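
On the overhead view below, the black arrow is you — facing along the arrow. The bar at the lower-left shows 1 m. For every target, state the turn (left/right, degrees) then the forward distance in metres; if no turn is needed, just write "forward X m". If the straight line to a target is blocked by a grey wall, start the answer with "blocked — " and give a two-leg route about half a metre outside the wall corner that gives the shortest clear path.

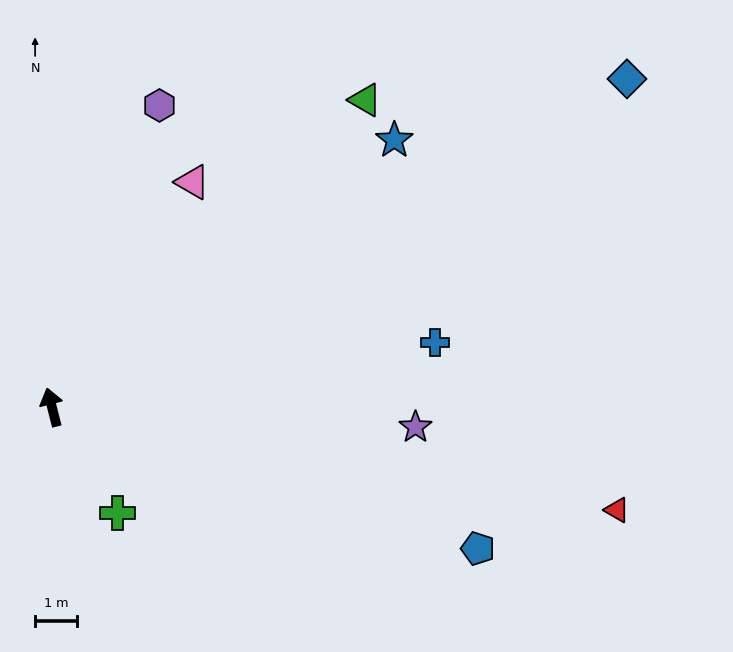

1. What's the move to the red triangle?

turn right 115°, forward 13.8 m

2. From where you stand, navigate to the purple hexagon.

turn right 34°, forward 7.7 m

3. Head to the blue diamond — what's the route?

turn right 75°, forward 16.0 m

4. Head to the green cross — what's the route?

turn right 162°, forward 3.0 m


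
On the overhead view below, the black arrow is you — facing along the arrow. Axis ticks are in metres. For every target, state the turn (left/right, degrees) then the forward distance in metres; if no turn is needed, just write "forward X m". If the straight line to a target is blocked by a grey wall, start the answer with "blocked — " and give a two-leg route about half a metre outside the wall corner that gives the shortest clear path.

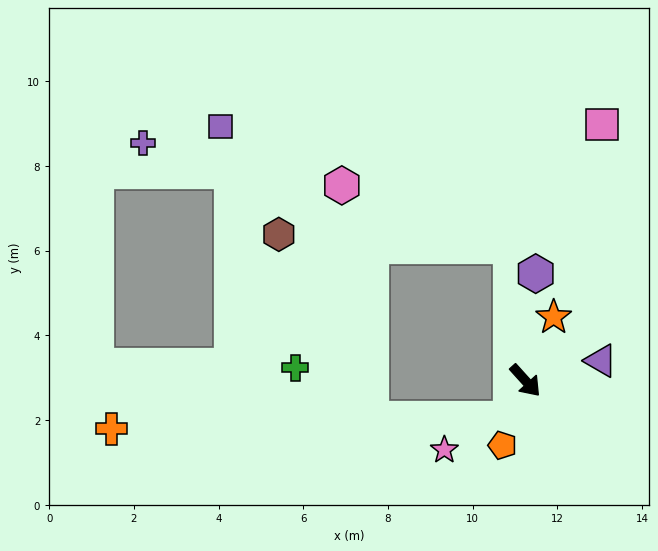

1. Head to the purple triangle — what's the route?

turn left 63°, forward 1.8 m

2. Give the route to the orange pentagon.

turn right 62°, forward 1.6 m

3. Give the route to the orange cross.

blocked — turn right 62°, forward 1.0 m, then turn right 69°, forward 9.4 m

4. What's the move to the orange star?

turn left 114°, forward 1.6 m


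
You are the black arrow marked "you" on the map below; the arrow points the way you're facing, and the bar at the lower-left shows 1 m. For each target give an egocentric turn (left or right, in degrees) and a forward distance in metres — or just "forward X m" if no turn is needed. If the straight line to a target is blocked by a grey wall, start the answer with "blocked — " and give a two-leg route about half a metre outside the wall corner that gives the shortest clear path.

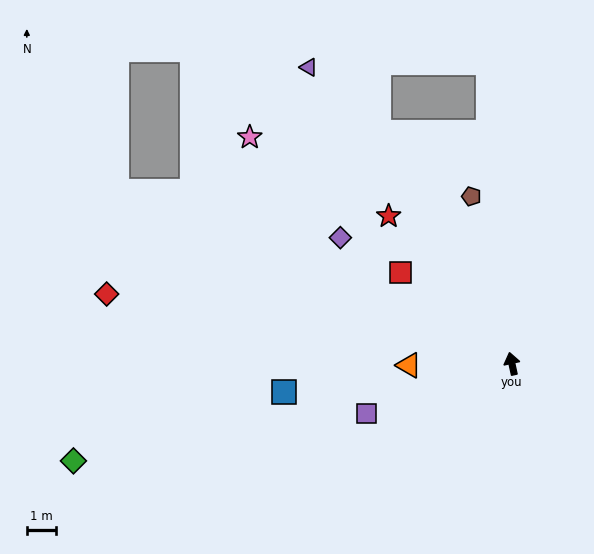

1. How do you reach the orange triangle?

turn left 79°, forward 3.6 m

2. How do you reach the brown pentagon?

forward 5.9 m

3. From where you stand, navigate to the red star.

turn left 28°, forward 6.6 m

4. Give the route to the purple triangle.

turn left 22°, forward 12.4 m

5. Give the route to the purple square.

turn left 97°, forward 5.3 m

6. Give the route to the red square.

turn left 38°, forward 5.0 m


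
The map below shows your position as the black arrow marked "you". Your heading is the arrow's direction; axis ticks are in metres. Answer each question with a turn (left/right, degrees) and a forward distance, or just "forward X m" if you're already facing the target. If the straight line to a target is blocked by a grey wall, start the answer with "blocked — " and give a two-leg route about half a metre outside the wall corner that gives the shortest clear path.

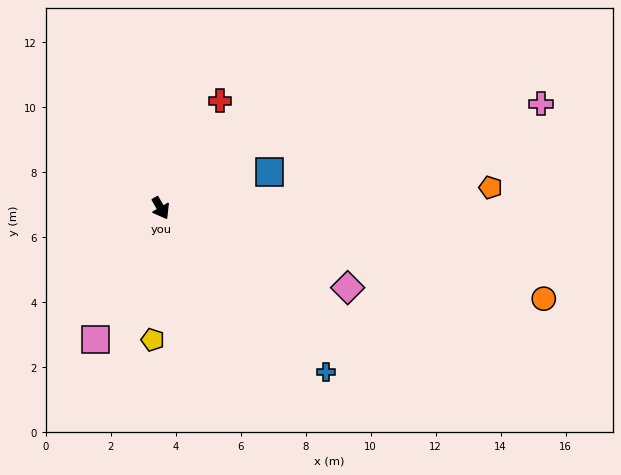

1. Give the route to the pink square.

turn right 56°, forward 4.5 m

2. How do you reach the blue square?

turn left 78°, forward 3.5 m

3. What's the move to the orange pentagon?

turn left 64°, forward 10.2 m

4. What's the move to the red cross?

turn left 121°, forward 3.8 m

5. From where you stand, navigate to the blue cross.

turn left 15°, forward 7.2 m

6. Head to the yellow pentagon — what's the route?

turn right 34°, forward 4.1 m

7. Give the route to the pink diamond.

turn left 37°, forward 6.3 m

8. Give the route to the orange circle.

turn left 47°, forward 12.1 m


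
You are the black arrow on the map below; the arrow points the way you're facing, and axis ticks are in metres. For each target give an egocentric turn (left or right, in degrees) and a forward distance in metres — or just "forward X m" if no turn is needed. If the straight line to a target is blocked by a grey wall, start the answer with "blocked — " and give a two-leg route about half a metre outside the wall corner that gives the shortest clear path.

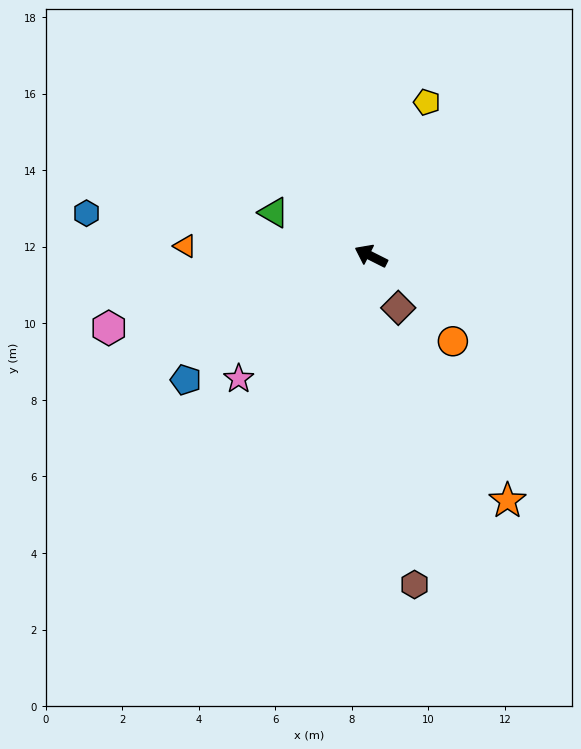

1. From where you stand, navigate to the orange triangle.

turn left 24°, forward 4.9 m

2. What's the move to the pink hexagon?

turn left 42°, forward 7.1 m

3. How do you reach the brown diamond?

turn left 144°, forward 1.5 m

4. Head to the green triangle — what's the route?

turn left 3°, forward 2.8 m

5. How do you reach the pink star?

turn left 70°, forward 4.7 m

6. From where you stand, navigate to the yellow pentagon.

turn right 83°, forward 4.3 m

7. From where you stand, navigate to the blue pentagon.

turn left 61°, forward 5.8 m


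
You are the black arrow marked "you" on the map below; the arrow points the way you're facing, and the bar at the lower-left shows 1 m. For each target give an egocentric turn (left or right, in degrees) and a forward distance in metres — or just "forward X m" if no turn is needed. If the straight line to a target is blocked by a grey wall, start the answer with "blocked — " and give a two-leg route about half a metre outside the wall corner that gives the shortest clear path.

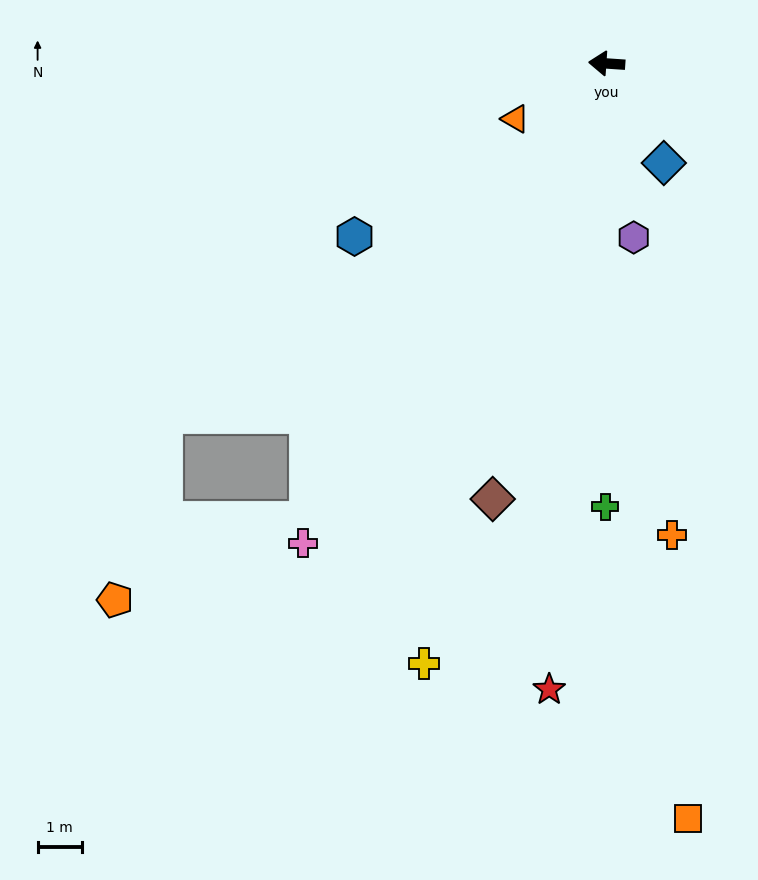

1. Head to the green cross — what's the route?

turn left 94°, forward 10.0 m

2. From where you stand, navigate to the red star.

turn left 89°, forward 14.2 m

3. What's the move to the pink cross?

turn left 62°, forward 12.8 m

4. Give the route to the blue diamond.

turn left 124°, forward 2.6 m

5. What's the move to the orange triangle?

turn left 35°, forward 2.4 m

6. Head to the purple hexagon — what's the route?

turn left 103°, forward 4.0 m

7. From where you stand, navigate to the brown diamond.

turn left 79°, forward 10.2 m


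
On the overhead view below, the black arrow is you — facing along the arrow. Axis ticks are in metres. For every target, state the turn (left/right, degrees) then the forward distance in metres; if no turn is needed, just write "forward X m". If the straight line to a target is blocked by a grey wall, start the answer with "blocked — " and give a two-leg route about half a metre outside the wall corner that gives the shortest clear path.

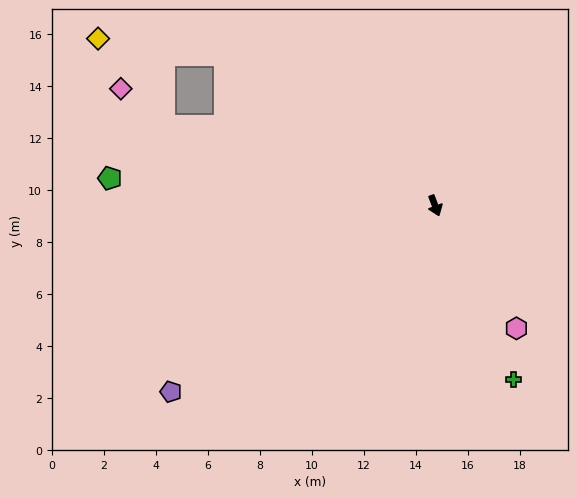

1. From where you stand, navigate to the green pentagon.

turn right 116°, forward 12.5 m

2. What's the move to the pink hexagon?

turn left 13°, forward 5.7 m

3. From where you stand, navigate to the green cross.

turn left 4°, forward 7.3 m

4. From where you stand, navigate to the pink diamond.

blocked — turn right 127°, forward 10.9 m, then turn right 24°, forward 2.2 m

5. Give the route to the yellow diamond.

blocked — turn right 146°, forward 10.0 m, then turn left 28°, forward 4.9 m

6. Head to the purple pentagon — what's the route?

turn right 76°, forward 12.4 m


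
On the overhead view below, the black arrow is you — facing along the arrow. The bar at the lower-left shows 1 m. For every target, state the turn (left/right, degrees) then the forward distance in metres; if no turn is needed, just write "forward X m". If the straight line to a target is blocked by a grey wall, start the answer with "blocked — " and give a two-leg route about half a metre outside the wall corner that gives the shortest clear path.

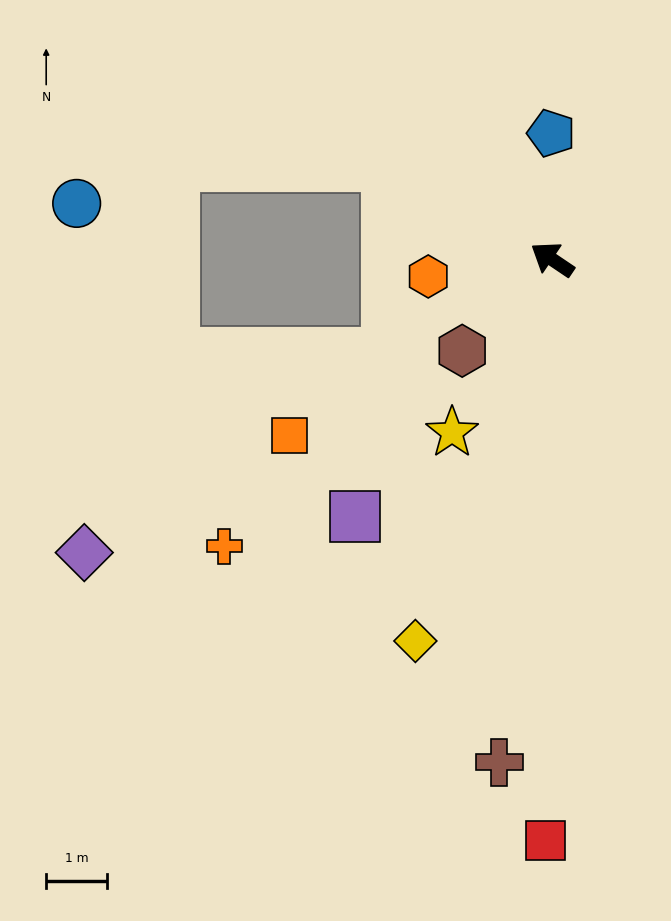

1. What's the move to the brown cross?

turn left 118°, forward 8.3 m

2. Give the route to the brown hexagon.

turn left 79°, forward 2.1 m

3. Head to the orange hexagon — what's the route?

turn left 42°, forward 2.1 m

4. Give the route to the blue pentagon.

turn right 56°, forward 2.1 m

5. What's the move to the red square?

turn left 123°, forward 9.6 m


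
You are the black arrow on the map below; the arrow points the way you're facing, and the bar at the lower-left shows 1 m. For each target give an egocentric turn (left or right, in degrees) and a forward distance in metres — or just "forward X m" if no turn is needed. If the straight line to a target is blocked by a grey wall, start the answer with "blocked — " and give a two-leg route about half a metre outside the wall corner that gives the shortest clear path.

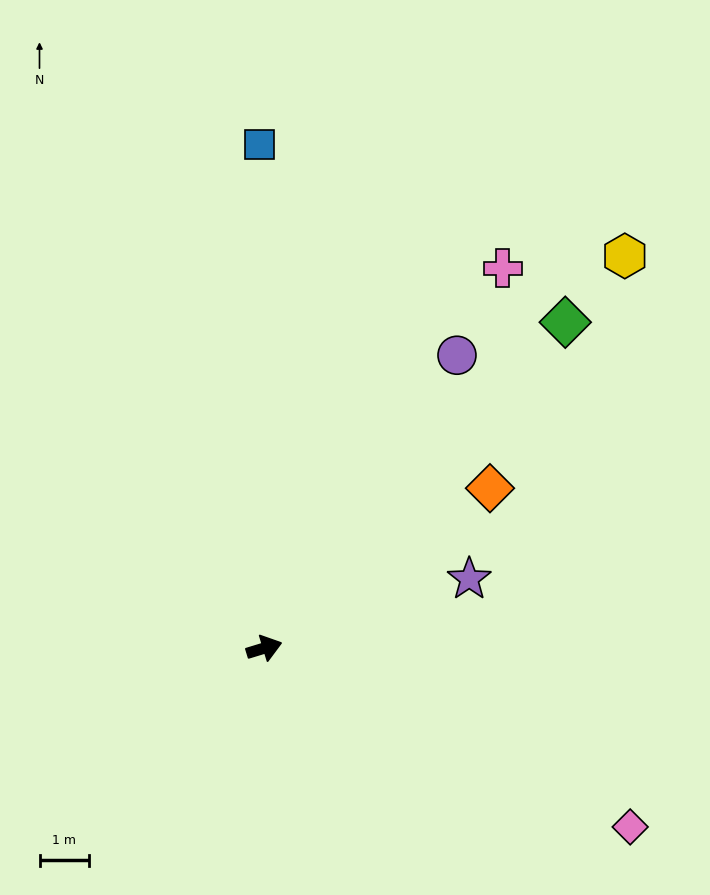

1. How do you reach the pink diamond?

turn right 43°, forward 8.3 m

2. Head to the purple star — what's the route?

forward 4.4 m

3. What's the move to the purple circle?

turn left 40°, forward 7.1 m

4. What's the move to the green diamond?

turn left 30°, forward 9.0 m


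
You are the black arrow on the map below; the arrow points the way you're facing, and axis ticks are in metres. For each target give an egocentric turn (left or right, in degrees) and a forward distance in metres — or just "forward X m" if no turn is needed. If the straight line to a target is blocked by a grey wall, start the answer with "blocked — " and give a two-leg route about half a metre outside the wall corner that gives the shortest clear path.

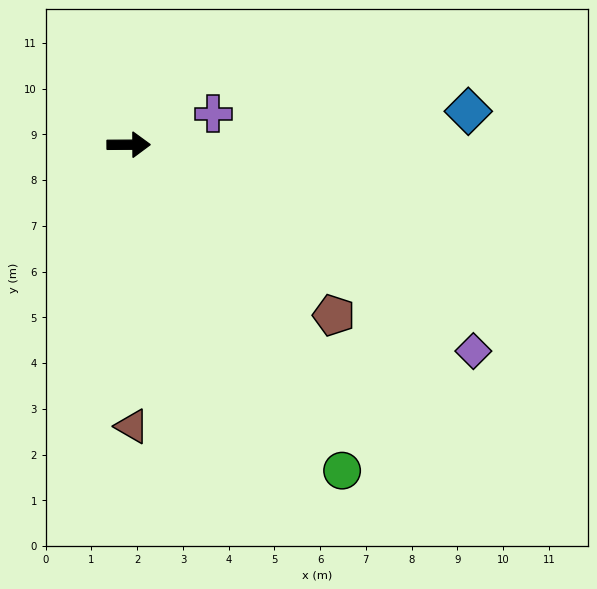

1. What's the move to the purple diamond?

turn right 31°, forward 8.8 m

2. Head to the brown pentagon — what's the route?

turn right 40°, forward 5.8 m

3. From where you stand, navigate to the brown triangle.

turn right 90°, forward 6.2 m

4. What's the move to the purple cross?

turn left 20°, forward 2.0 m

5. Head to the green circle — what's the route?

turn right 57°, forward 8.5 m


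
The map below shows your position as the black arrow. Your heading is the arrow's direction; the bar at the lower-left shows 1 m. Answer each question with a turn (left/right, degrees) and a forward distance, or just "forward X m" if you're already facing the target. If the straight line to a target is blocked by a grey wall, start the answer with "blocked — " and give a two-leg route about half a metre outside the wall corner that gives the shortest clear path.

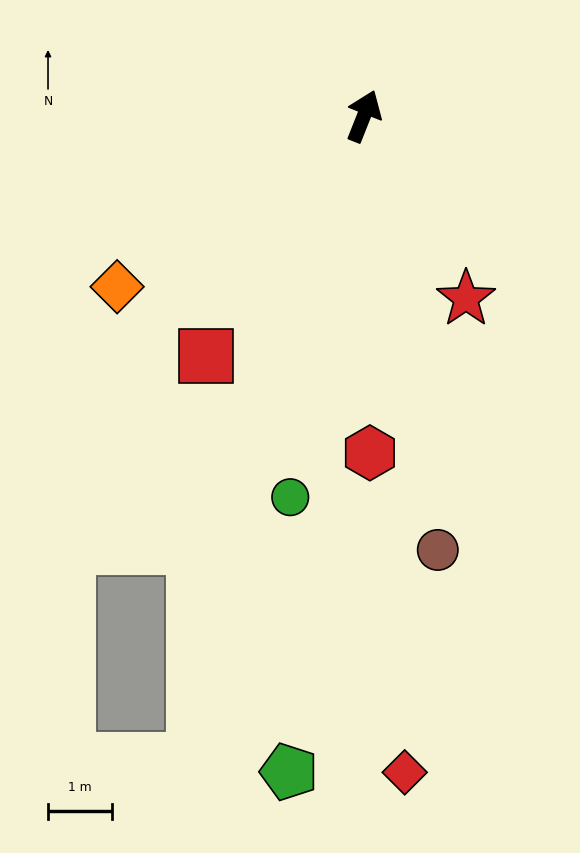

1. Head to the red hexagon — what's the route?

turn right 157°, forward 5.3 m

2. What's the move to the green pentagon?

turn right 165°, forward 10.4 m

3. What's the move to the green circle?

turn right 169°, forward 6.1 m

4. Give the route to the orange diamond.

turn left 146°, forward 4.7 m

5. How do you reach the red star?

turn right 129°, forward 3.3 m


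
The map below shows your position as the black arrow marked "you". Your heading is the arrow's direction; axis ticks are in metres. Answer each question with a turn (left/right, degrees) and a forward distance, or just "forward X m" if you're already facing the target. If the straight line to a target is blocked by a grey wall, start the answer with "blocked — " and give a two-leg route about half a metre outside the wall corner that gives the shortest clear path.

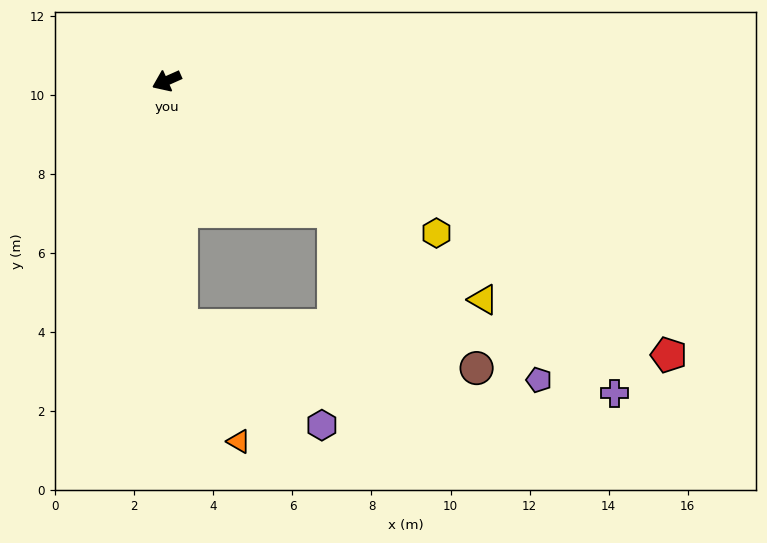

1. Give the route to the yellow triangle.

turn left 121°, forward 9.7 m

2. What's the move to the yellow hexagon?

turn left 127°, forward 7.8 m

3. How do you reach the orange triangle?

blocked — turn left 70°, forward 6.2 m, then turn left 22°, forward 3.3 m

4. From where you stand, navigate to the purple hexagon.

blocked — turn left 70°, forward 6.2 m, then turn left 51°, forward 4.4 m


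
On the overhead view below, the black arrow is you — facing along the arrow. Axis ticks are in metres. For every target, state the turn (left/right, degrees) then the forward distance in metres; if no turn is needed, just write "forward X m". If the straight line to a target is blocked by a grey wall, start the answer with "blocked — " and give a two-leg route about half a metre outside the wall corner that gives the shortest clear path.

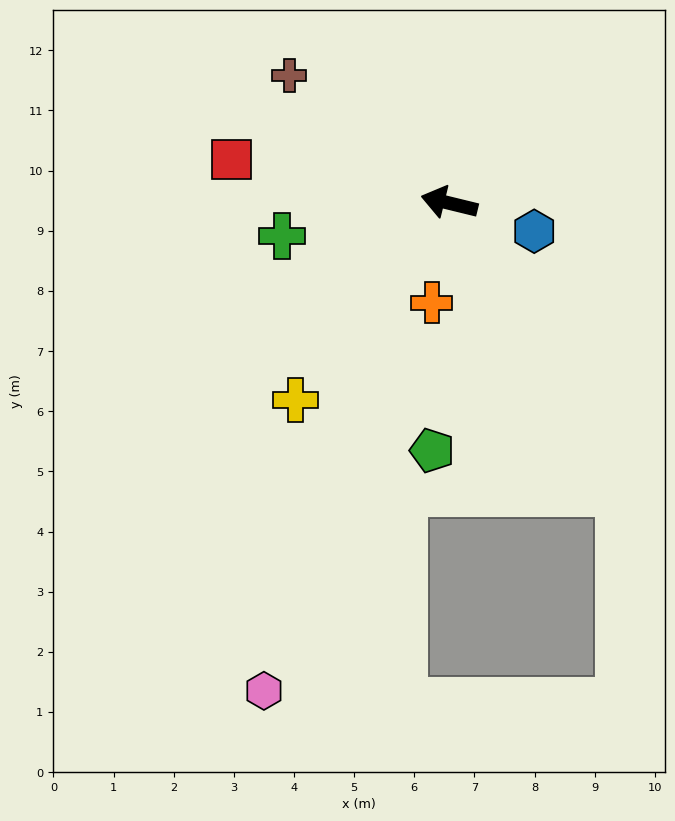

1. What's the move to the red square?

turn left 2°, forward 3.7 m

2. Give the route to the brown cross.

turn right 25°, forward 3.4 m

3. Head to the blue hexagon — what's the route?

turn left 175°, forward 1.5 m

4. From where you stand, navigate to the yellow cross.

turn left 66°, forward 4.1 m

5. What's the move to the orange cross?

turn left 94°, forward 1.7 m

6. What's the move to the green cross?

turn left 25°, forward 2.8 m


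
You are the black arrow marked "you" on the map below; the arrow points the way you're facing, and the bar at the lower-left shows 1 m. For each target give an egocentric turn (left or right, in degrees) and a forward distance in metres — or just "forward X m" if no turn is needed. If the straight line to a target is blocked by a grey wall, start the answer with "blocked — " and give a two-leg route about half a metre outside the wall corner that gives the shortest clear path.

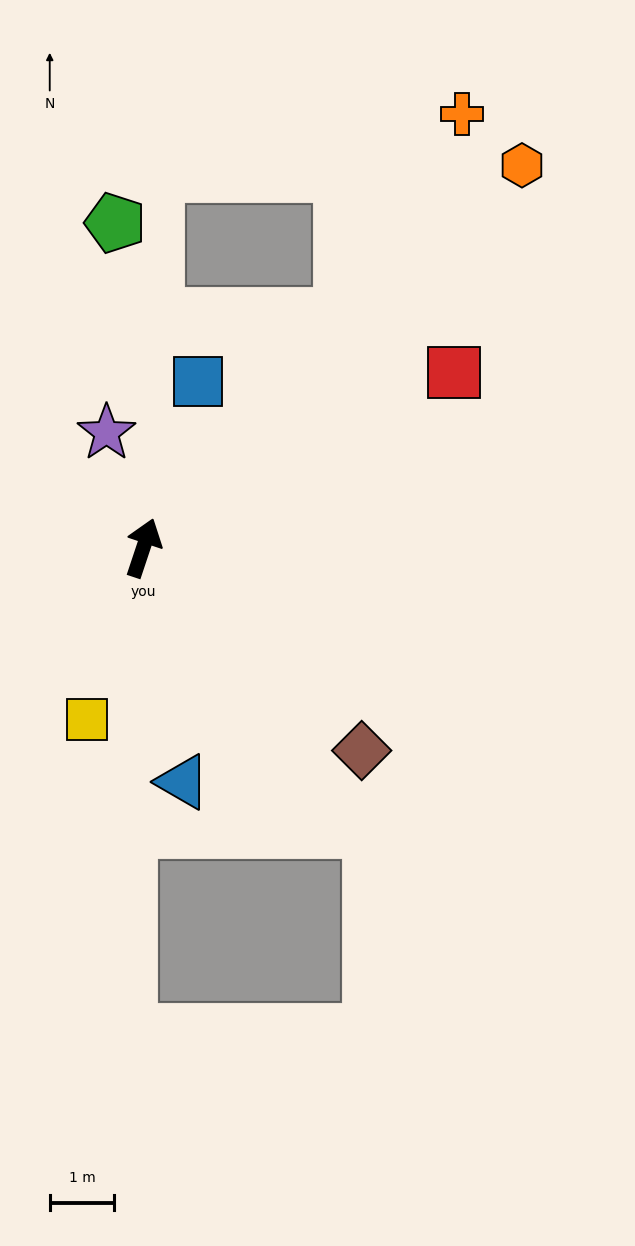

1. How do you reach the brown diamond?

turn right 114°, forward 4.6 m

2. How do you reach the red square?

turn right 42°, forward 5.5 m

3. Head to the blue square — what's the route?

forward 2.7 m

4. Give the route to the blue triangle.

turn right 152°, forward 3.7 m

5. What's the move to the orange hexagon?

turn right 26°, forward 8.4 m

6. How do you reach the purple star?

turn left 36°, forward 1.9 m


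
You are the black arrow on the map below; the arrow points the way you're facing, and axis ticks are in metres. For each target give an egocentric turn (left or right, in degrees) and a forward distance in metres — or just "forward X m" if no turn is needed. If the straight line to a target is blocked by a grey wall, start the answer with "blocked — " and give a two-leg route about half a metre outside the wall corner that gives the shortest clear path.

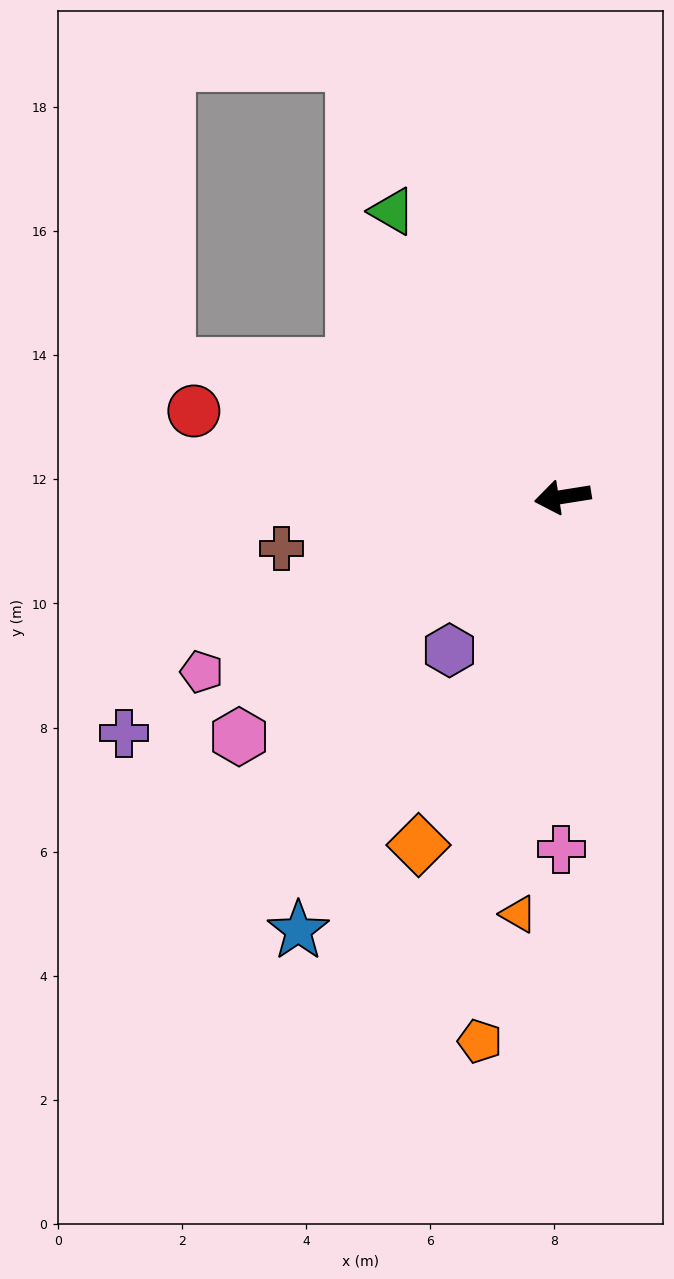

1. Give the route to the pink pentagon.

turn left 17°, forward 6.5 m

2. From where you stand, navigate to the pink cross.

turn left 81°, forward 5.7 m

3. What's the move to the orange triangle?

turn left 75°, forward 6.8 m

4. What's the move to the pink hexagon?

turn left 28°, forward 6.5 m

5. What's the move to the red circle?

turn right 22°, forward 6.1 m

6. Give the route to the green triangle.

turn right 68°, forward 5.4 m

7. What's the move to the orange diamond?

turn left 58°, forward 6.1 m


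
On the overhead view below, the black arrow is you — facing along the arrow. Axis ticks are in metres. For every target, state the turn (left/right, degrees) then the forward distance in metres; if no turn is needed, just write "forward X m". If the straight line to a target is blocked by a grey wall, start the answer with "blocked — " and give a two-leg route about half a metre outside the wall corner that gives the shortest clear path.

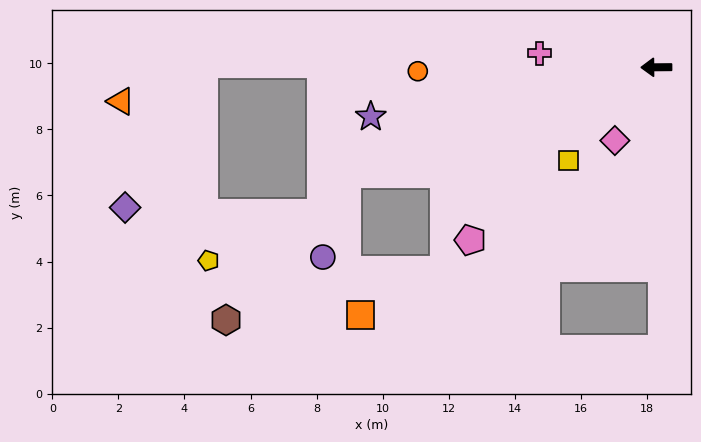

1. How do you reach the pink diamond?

turn left 60°, forward 2.5 m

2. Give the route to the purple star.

turn left 9°, forward 8.8 m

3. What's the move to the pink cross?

turn right 7°, forward 3.6 m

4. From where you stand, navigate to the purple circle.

blocked — turn left 19°, forward 9.9 m, then turn left 54°, forward 2.6 m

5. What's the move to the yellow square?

turn left 46°, forward 3.9 m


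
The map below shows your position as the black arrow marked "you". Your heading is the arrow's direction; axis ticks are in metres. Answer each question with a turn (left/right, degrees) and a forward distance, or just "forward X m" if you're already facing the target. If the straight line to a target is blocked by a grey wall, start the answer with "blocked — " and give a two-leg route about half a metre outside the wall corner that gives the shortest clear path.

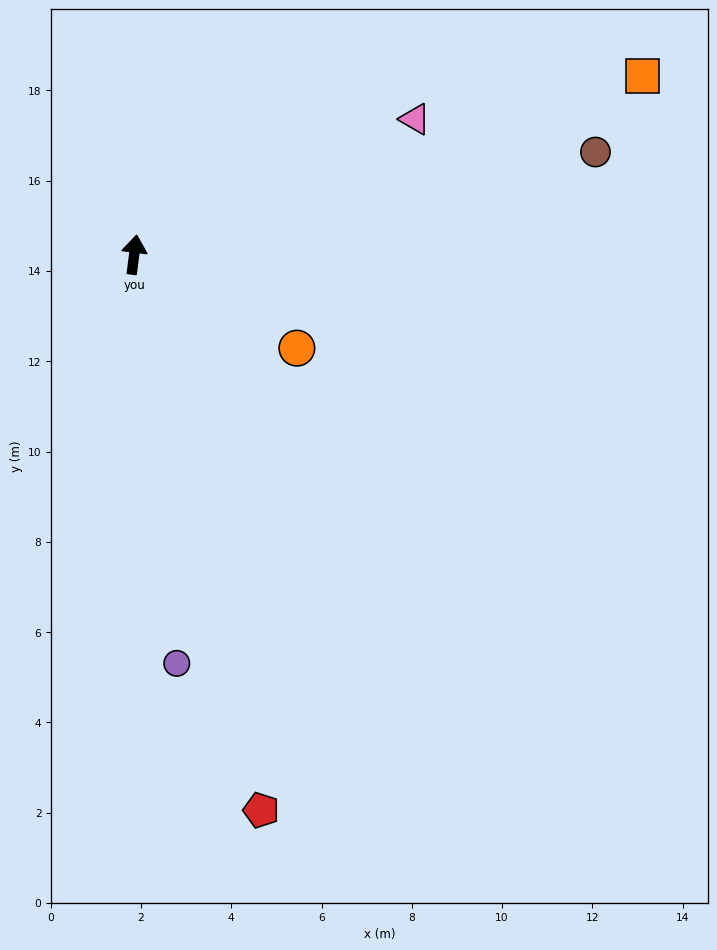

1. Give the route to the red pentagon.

turn right 160°, forward 12.6 m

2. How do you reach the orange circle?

turn right 113°, forward 4.2 m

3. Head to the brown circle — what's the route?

turn right 70°, forward 10.5 m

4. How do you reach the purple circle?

turn right 167°, forward 9.1 m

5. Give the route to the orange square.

turn right 63°, forward 11.9 m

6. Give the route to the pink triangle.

turn right 57°, forward 6.9 m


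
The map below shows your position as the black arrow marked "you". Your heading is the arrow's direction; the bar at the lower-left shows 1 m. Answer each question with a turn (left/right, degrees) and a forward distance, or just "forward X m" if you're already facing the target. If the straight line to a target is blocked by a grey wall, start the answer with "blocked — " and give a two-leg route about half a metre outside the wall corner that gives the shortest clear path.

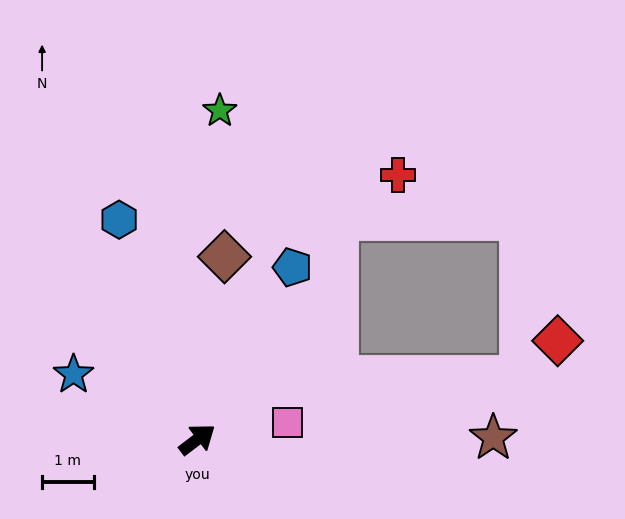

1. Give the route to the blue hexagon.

turn left 72°, forward 4.5 m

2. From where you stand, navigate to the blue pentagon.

turn left 24°, forward 3.8 m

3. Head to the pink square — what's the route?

turn right 27°, forward 1.8 m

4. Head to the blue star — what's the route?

turn left 115°, forward 2.7 m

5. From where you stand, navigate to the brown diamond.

turn left 44°, forward 3.6 m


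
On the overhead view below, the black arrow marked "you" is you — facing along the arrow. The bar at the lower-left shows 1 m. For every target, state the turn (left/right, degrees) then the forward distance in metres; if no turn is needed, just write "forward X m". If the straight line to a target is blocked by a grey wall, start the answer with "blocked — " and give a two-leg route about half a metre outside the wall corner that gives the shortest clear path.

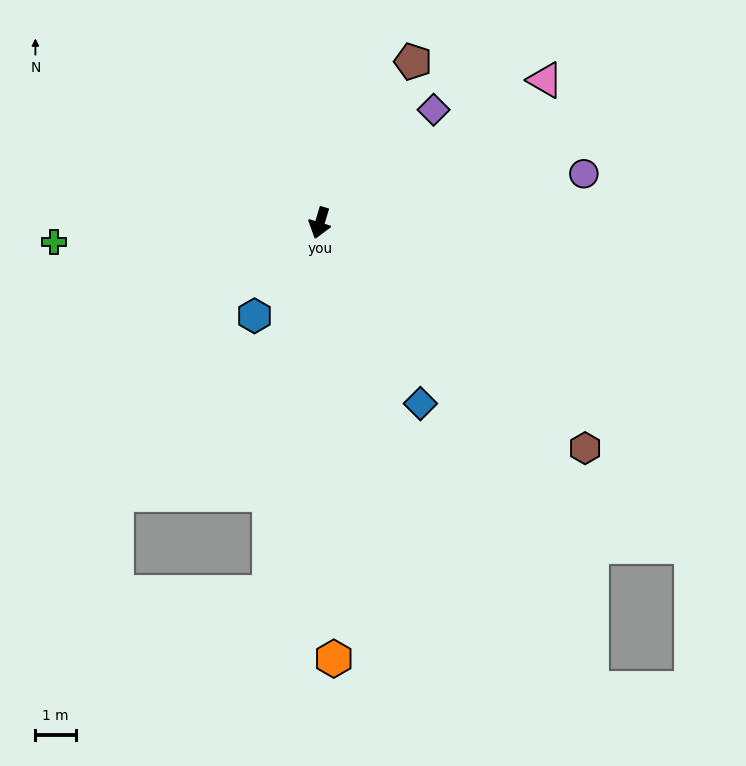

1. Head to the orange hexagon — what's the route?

turn left 19°, forward 10.7 m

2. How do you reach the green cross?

turn right 69°, forward 6.6 m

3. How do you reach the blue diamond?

turn left 46°, forward 5.1 m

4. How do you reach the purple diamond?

turn left 152°, forward 4.0 m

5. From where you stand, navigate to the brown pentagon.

turn left 167°, forward 4.6 m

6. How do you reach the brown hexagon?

turn left 67°, forward 8.6 m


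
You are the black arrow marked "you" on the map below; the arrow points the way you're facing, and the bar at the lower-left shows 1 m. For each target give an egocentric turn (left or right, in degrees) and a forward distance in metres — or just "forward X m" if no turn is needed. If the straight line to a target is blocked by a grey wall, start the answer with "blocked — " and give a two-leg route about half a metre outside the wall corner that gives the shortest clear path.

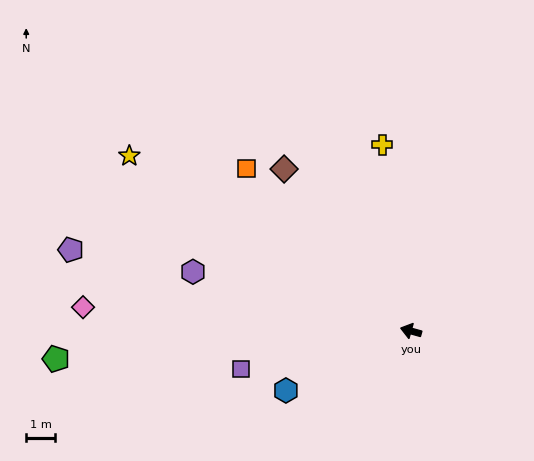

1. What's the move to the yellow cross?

turn right 66°, forward 6.6 m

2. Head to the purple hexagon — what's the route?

forward 7.9 m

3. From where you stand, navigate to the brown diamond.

turn right 36°, forward 7.2 m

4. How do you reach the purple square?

turn left 28°, forward 6.1 m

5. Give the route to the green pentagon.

turn left 20°, forward 12.5 m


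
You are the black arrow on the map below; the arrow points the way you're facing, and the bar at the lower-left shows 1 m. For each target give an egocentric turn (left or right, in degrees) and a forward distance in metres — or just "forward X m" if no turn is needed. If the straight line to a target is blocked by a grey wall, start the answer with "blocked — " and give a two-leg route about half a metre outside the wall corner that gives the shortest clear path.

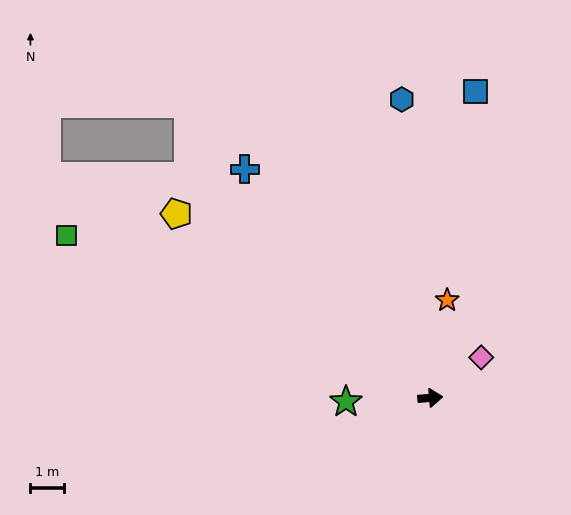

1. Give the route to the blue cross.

turn left 124°, forward 8.7 m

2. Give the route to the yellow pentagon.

turn left 139°, forward 9.2 m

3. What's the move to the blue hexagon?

turn left 91°, forward 8.8 m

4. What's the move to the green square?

turn left 151°, forward 11.7 m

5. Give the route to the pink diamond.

turn left 34°, forward 1.9 m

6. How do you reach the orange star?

turn left 75°, forward 2.9 m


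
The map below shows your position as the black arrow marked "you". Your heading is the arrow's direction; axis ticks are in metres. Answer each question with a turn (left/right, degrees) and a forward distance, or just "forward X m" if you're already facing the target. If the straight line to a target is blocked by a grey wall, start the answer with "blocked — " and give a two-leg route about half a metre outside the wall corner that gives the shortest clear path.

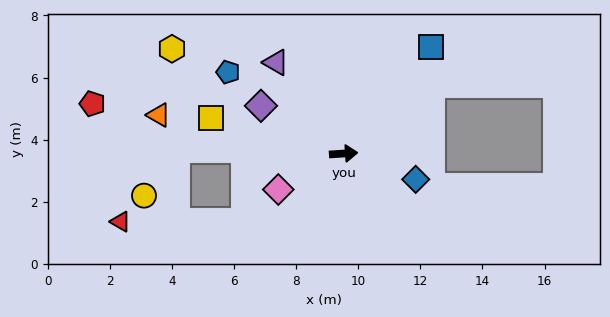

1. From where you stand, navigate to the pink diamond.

turn right 155°, forward 2.4 m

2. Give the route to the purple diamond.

turn left 146°, forward 3.1 m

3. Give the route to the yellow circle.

blocked — turn left 175°, forward 5.4 m, then turn left 55°, forward 1.8 m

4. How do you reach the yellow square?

turn left 161°, forward 4.4 m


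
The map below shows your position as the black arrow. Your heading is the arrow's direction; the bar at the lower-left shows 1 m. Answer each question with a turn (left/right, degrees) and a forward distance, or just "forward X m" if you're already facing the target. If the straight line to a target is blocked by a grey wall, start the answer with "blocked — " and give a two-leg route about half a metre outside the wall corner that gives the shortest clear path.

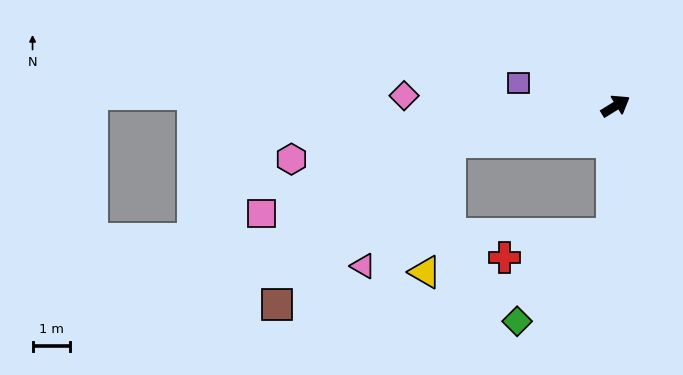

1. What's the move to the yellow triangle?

blocked — turn left 161°, forward 4.6 m, then turn left 66°, forward 3.6 m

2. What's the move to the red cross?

blocked — turn right 123°, forward 3.4 m, then turn right 76°, forward 3.0 m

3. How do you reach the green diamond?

blocked — turn right 123°, forward 3.4 m, then turn right 46°, forward 3.5 m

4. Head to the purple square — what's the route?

turn left 135°, forward 2.7 m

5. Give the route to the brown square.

blocked — turn left 161°, forward 4.6 m, then turn left 30°, forward 6.4 m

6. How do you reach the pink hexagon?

turn left 158°, forward 8.9 m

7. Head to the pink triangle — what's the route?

blocked — turn left 161°, forward 4.6 m, then turn left 42°, forward 4.1 m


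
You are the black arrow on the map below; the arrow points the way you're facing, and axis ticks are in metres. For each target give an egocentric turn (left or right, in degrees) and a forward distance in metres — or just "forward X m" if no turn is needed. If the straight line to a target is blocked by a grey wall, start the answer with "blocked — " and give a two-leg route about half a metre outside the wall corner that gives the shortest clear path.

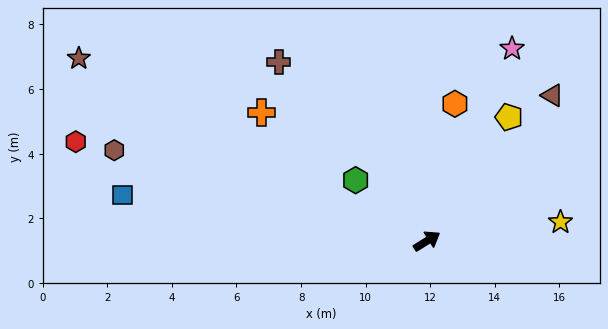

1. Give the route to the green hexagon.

turn left 108°, forward 2.9 m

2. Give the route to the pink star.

turn left 34°, forward 6.5 m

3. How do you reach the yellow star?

turn right 24°, forward 4.2 m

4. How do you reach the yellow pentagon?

turn left 24°, forward 4.6 m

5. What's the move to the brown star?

turn left 120°, forward 12.2 m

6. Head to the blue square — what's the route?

turn left 139°, forward 9.5 m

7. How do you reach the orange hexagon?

turn left 47°, forward 4.3 m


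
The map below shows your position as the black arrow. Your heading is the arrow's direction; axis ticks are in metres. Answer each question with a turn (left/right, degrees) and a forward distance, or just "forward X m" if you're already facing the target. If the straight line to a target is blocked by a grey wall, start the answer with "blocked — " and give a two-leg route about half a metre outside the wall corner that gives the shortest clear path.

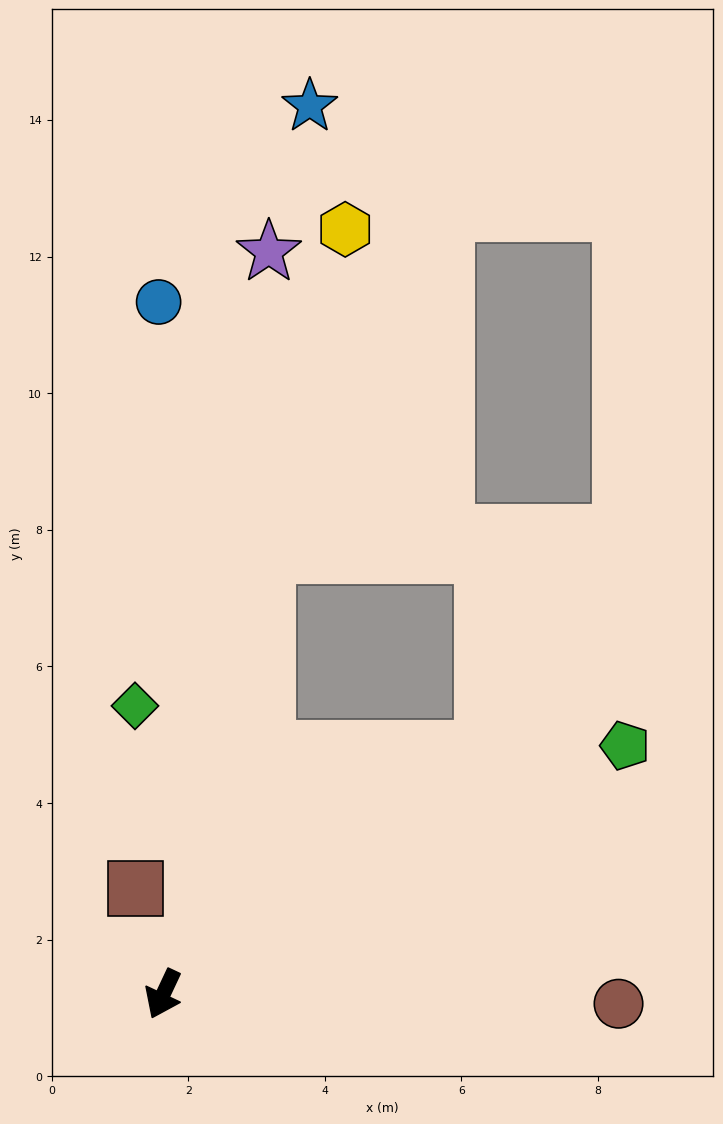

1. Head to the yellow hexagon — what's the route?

turn right 168°, forward 11.5 m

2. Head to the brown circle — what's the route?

turn left 114°, forward 6.7 m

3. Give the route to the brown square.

turn right 140°, forward 1.6 m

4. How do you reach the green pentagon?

turn left 143°, forward 7.7 m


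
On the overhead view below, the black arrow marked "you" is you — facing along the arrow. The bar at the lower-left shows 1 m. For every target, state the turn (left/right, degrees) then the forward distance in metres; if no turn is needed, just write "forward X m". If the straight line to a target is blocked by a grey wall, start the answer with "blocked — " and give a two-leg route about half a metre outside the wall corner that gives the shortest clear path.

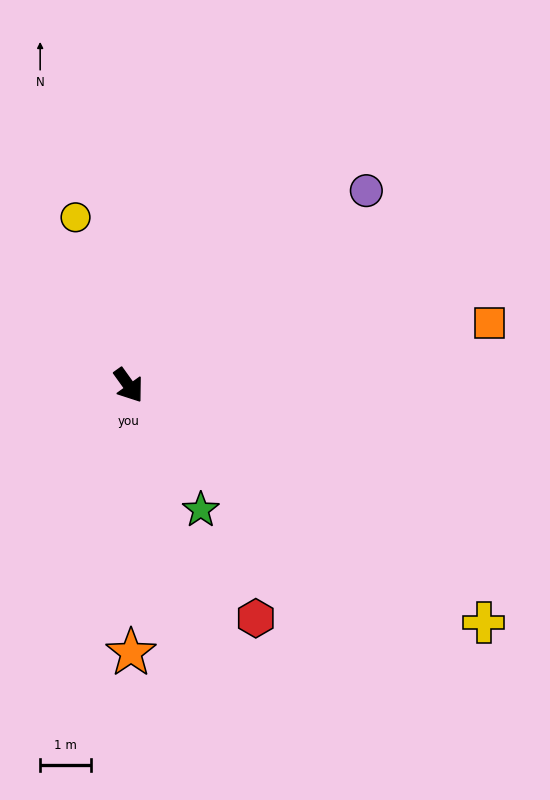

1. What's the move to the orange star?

turn right 35°, forward 5.2 m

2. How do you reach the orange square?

turn left 64°, forward 7.2 m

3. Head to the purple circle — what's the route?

turn left 94°, forward 6.0 m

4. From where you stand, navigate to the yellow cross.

turn left 21°, forward 8.4 m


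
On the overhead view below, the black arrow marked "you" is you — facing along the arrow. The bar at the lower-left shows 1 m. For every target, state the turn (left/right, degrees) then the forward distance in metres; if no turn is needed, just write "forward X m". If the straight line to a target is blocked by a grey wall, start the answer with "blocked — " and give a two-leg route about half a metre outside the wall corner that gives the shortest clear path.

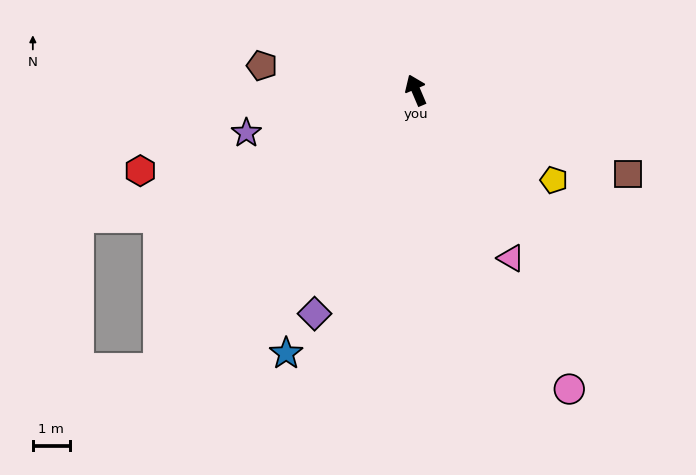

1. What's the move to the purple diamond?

turn left 133°, forward 6.6 m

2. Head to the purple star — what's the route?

turn left 81°, forward 4.7 m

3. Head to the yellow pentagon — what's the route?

turn right 146°, forward 4.5 m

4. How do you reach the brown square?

turn right 135°, forward 6.2 m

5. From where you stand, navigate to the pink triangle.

turn right 174°, forward 5.2 m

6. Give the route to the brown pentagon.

turn left 58°, forward 4.2 m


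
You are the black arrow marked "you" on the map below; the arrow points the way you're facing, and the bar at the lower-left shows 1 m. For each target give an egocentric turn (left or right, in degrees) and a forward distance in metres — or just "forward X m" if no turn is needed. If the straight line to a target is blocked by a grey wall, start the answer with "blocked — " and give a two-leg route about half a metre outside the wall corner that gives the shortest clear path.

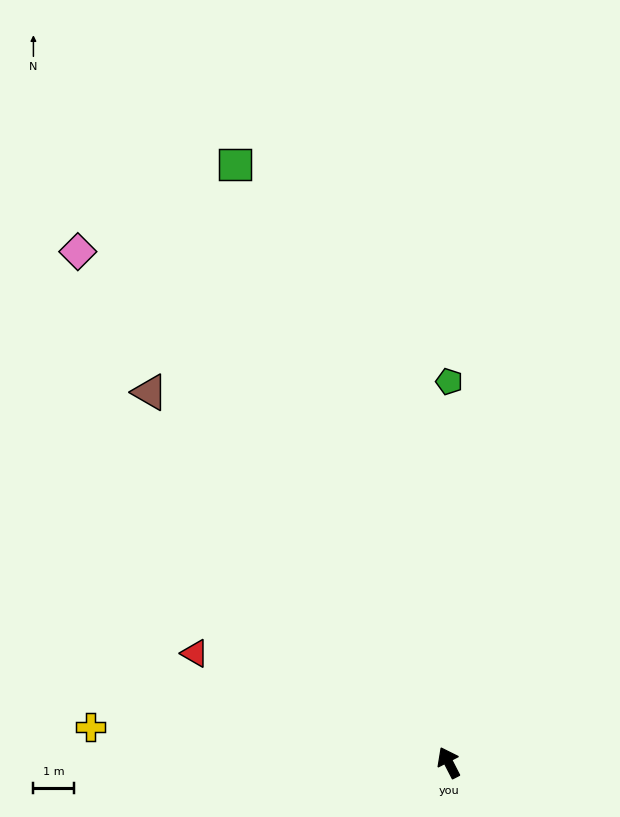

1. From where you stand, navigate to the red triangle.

turn left 40°, forward 6.8 m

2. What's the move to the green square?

turn right 8°, forward 15.6 m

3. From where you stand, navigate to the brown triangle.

turn left 12°, forward 11.7 m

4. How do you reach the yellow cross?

turn left 57°, forward 8.8 m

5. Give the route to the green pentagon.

turn right 27°, forward 9.3 m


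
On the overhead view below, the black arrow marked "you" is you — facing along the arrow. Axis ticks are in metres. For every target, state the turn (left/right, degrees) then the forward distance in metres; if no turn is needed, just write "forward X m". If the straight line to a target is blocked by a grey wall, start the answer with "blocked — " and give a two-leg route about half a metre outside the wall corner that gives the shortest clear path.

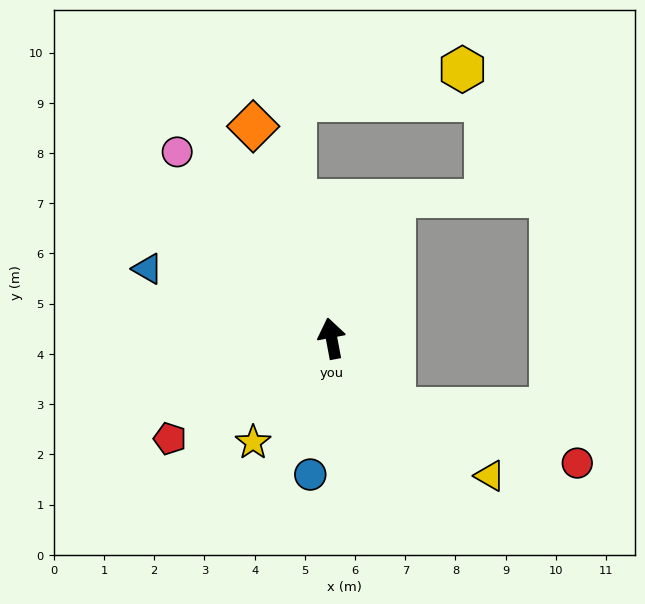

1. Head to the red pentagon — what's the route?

turn left 111°, forward 3.8 m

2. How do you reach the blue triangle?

turn left 59°, forward 3.9 m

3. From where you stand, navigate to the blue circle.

turn left 160°, forward 2.7 m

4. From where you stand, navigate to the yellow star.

turn left 132°, forward 2.6 m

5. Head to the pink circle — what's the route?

turn left 29°, forward 4.8 m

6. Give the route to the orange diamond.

turn left 10°, forward 4.5 m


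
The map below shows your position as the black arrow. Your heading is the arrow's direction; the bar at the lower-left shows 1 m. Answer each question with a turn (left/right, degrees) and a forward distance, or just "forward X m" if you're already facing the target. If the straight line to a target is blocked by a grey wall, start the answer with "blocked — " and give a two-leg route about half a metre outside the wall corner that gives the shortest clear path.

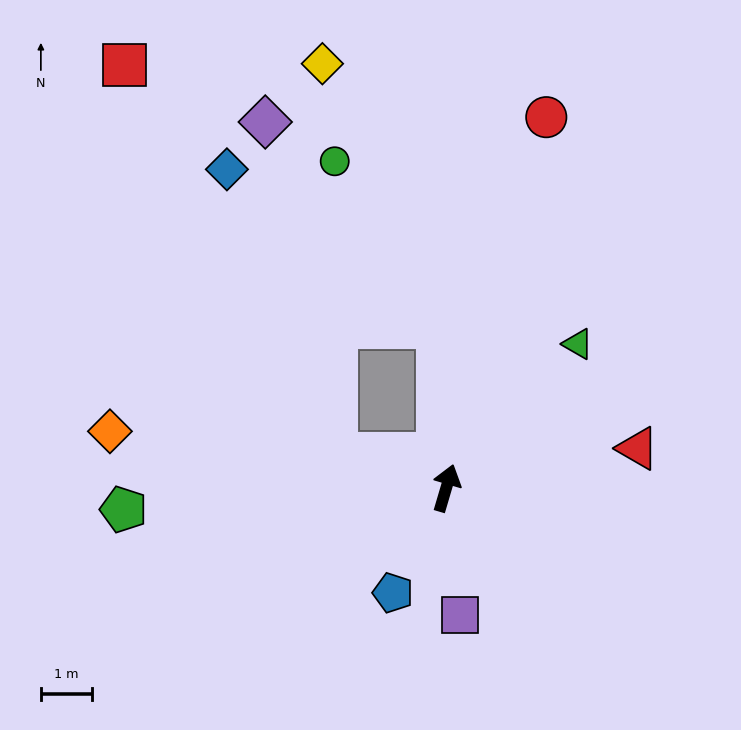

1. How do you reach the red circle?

forward 7.5 m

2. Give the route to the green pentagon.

turn left 110°, forward 6.3 m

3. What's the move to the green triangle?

turn right 26°, forward 3.8 m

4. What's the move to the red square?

blocked — turn left 89°, forward 2.3 m, then turn right 44°, forward 8.7 m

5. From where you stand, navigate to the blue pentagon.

turn left 169°, forward 2.3 m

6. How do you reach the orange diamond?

turn left 97°, forward 6.7 m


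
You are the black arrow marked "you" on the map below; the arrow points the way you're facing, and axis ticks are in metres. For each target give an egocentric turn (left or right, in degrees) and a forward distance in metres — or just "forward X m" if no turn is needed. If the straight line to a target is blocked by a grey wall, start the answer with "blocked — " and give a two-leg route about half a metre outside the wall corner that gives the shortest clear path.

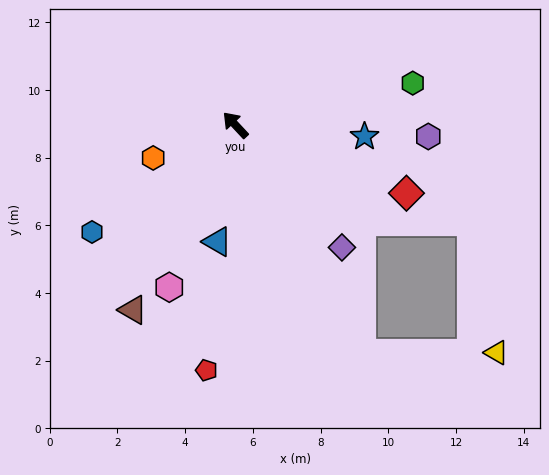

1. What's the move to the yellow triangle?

blocked — turn left 166°, forward 7.7 m, then turn left 62°, forward 4.0 m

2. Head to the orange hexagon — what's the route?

turn left 69°, forward 2.6 m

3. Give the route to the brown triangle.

turn left 108°, forward 6.2 m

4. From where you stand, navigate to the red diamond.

turn right 155°, forward 5.4 m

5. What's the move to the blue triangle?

turn left 128°, forward 3.5 m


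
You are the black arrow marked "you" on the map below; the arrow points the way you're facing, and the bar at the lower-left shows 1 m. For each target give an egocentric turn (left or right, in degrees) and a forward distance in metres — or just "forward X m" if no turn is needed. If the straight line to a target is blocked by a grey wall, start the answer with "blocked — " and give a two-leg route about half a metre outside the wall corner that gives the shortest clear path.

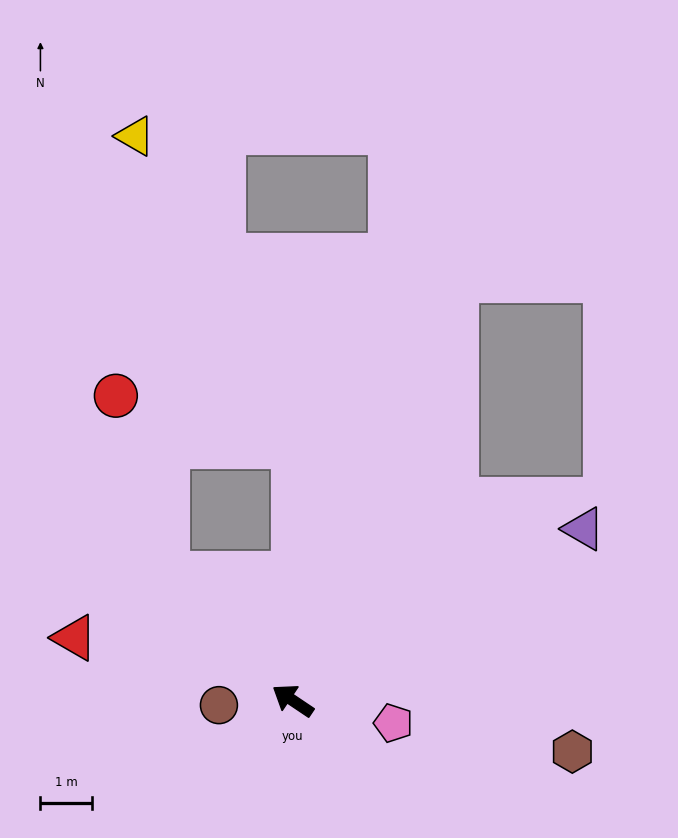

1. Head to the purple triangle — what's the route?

turn right 116°, forward 6.5 m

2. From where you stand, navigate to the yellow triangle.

blocked — turn right 56°, forward 4.9 m, then turn left 27°, forward 6.7 m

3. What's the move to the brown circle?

turn left 38°, forward 1.4 m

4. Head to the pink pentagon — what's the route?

turn right 159°, forward 2.0 m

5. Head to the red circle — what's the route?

blocked — turn right 11°, forward 3.4 m, then turn right 29°, forward 3.6 m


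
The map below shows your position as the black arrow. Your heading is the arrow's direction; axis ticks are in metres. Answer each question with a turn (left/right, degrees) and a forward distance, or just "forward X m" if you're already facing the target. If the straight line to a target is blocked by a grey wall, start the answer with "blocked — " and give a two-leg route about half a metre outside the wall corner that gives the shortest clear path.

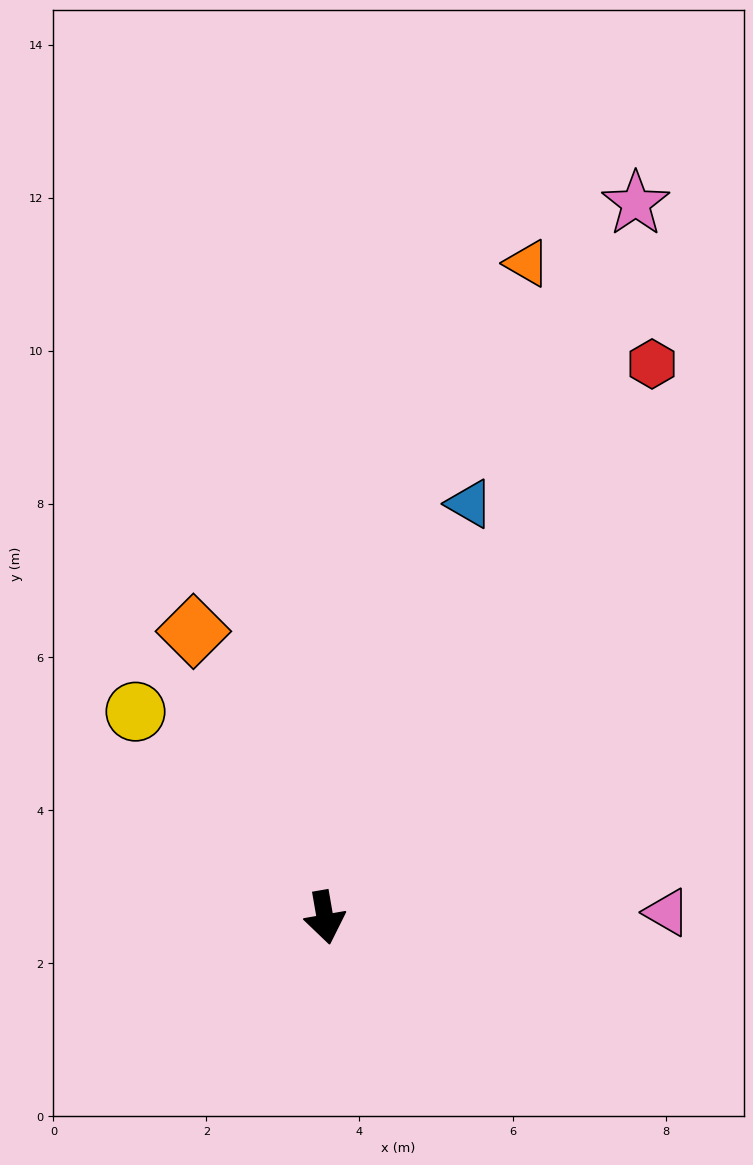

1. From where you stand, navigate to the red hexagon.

turn left 140°, forward 8.4 m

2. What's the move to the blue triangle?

turn left 151°, forward 5.7 m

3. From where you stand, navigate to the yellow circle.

turn right 147°, forward 3.7 m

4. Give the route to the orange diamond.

turn right 165°, forward 4.1 m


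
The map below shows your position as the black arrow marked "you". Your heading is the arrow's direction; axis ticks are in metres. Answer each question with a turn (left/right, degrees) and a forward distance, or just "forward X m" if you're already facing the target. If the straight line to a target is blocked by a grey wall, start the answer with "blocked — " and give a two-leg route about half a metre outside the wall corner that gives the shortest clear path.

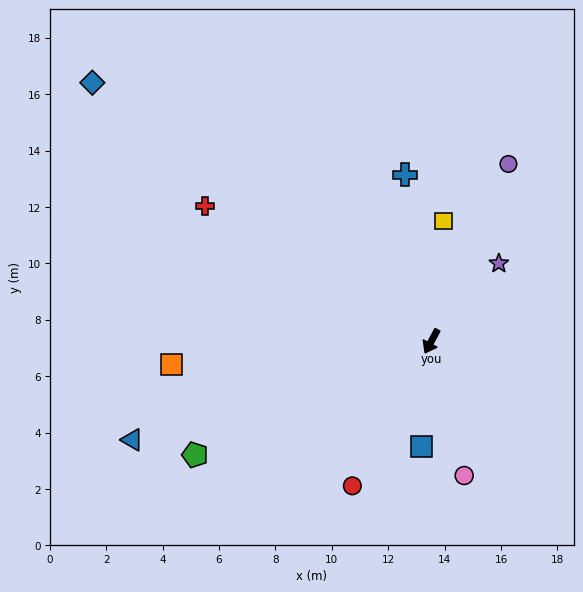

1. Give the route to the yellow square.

turn right 158°, forward 4.3 m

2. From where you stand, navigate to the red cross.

turn right 93°, forward 9.4 m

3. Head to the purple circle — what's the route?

turn right 175°, forward 6.9 m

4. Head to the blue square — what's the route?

turn left 23°, forward 3.7 m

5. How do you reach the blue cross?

turn right 143°, forward 6.0 m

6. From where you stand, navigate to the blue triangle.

turn right 44°, forward 11.2 m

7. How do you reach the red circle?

forward 5.8 m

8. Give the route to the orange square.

turn right 57°, forward 9.3 m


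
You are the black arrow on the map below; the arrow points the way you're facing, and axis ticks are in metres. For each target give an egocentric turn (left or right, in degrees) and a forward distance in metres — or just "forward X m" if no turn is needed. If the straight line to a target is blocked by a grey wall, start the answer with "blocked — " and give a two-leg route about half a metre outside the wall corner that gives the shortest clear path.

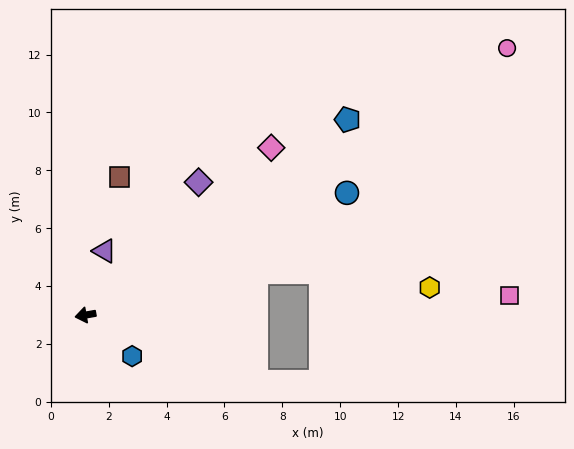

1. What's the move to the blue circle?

turn right 165°, forward 10.0 m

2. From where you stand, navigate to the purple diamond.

turn right 140°, forward 6.0 m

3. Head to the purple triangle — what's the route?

turn right 116°, forward 2.3 m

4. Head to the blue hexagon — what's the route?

turn left 129°, forward 2.1 m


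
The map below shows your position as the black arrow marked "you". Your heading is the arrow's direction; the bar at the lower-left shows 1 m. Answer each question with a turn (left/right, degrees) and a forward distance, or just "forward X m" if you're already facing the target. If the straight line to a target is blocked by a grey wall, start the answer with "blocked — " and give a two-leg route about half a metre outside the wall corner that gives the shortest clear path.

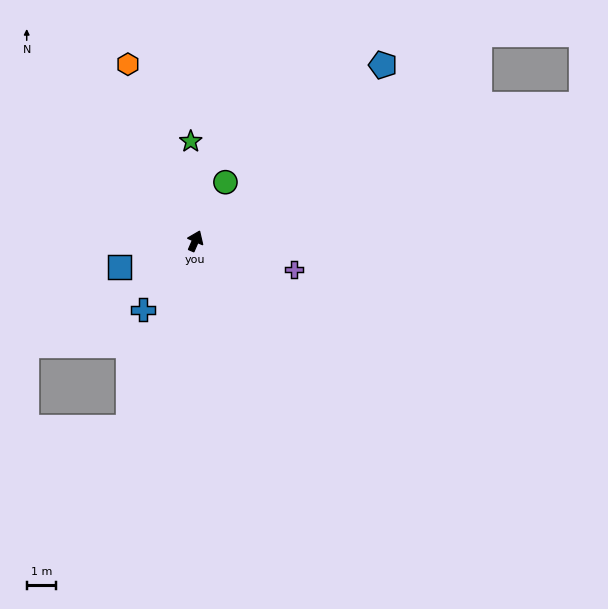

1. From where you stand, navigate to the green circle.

turn right 4°, forward 2.2 m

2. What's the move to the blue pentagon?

turn right 23°, forward 8.6 m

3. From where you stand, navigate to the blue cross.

turn left 166°, forward 2.9 m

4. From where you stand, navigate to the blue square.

turn left 132°, forward 2.7 m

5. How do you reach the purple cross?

turn right 83°, forward 3.5 m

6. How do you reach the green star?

turn left 26°, forward 3.3 m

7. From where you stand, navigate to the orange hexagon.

turn left 44°, forward 6.4 m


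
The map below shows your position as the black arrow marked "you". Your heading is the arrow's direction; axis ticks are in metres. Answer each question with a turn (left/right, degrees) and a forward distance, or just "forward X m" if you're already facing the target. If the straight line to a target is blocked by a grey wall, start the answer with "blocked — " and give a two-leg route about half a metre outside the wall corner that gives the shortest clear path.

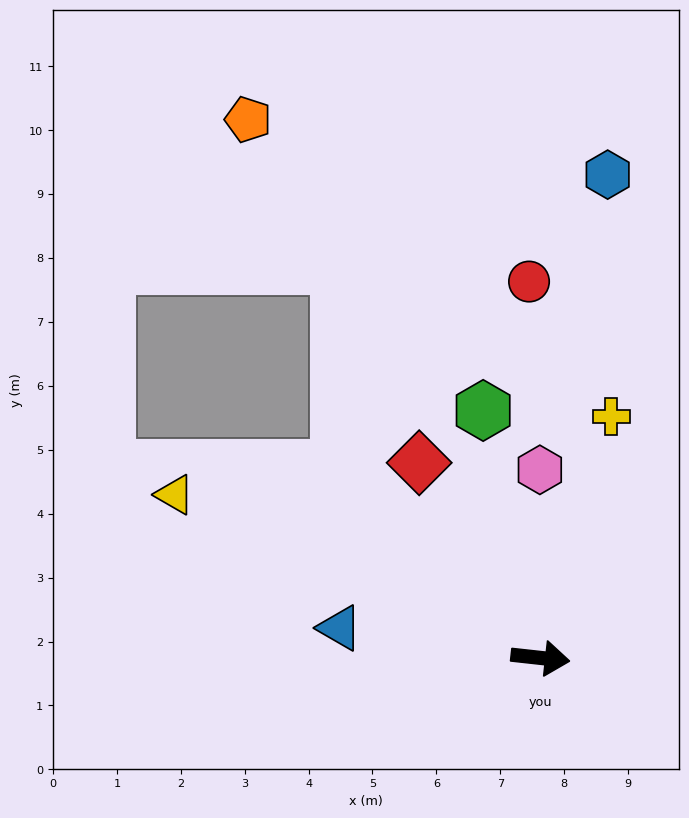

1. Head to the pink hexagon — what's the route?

turn left 96°, forward 2.9 m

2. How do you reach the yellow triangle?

turn left 162°, forward 6.3 m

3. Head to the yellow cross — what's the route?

turn left 80°, forward 3.9 m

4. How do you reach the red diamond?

turn left 128°, forward 3.6 m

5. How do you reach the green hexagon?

turn left 109°, forward 4.0 m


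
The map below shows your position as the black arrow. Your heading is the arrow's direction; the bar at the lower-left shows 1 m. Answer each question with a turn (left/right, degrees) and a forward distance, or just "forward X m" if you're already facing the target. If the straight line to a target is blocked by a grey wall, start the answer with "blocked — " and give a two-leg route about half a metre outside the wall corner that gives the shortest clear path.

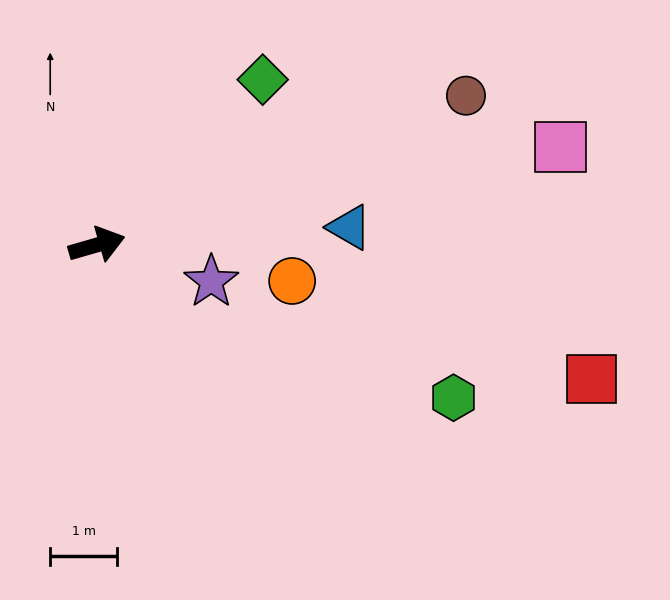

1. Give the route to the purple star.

turn right 34°, forward 1.8 m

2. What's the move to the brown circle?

turn left 6°, forward 5.9 m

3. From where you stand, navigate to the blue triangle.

turn right 12°, forward 3.8 m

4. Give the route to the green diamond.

turn left 29°, forward 3.5 m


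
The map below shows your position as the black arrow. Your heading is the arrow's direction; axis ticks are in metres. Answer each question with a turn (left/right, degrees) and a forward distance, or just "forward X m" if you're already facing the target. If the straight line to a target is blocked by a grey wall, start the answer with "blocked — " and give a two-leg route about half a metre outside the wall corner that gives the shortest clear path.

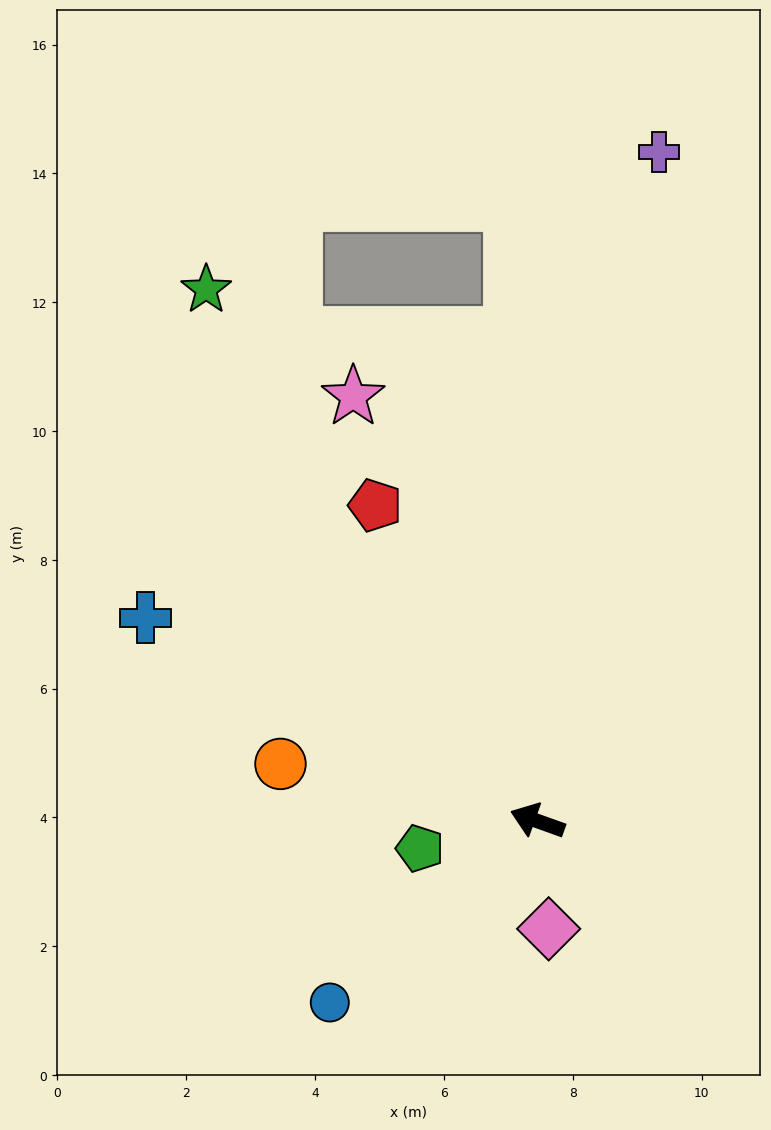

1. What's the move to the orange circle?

turn left 7°, forward 4.1 m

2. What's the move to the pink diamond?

turn left 116°, forward 1.7 m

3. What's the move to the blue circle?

turn left 61°, forward 4.3 m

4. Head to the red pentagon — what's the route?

turn right 43°, forward 5.5 m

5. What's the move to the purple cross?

turn right 81°, forward 10.6 m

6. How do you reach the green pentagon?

turn left 33°, forward 1.9 m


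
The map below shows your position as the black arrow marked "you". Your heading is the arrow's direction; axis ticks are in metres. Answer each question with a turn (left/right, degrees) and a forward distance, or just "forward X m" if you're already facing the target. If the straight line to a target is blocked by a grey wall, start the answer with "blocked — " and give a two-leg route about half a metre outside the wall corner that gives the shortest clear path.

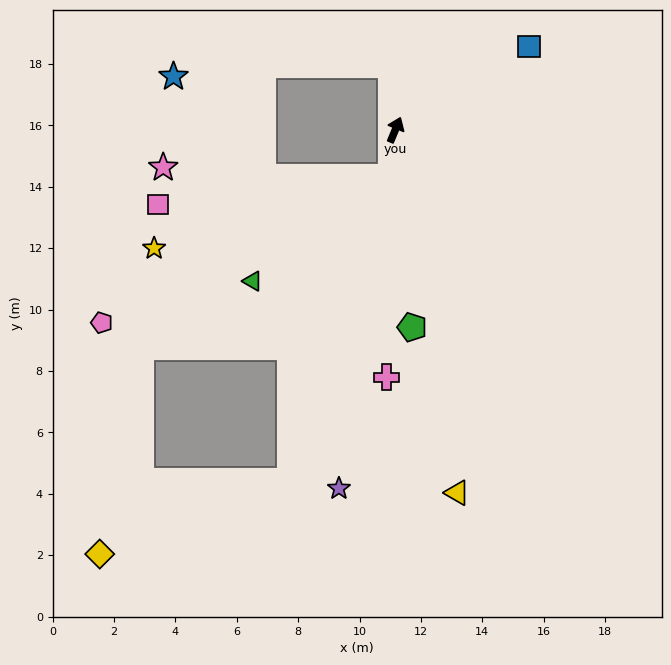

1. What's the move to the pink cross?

turn right 160°, forward 8.1 m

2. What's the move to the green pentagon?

turn right 153°, forward 6.5 m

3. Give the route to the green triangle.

blocked — turn right 163°, forward 1.5 m, then turn right 47°, forward 5.6 m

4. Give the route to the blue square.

turn right 36°, forward 5.1 m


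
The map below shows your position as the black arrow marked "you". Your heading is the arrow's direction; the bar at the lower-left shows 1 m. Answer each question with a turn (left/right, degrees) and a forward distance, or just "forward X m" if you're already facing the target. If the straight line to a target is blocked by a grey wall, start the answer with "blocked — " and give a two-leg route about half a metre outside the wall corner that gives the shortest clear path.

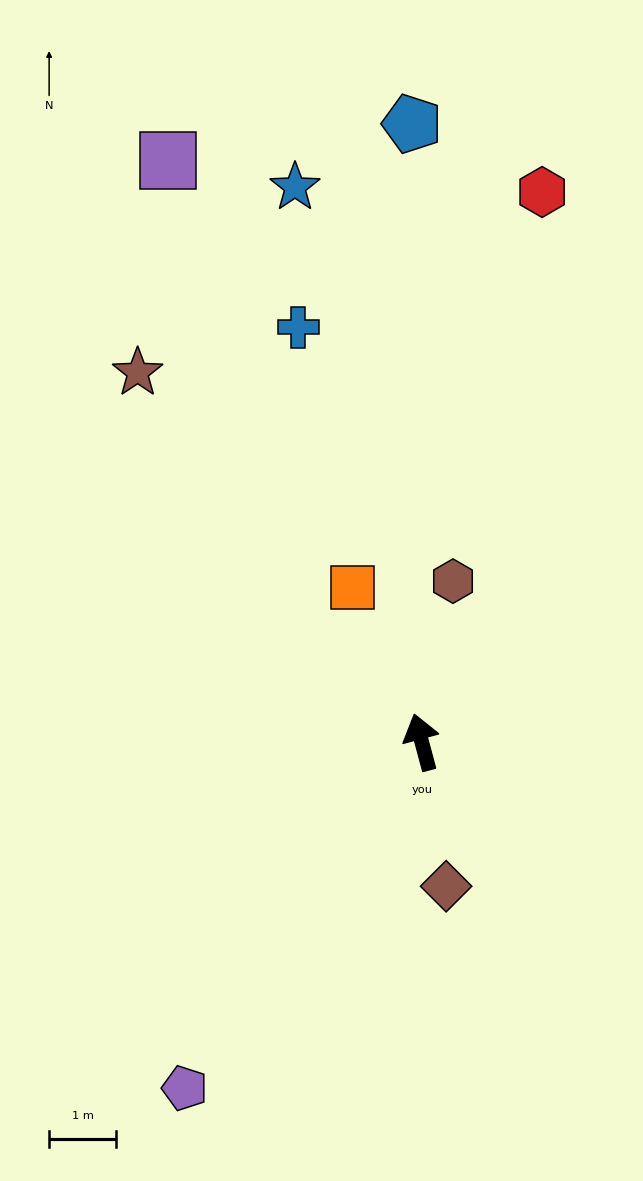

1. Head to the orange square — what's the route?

turn left 9°, forward 2.5 m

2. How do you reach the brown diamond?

turn left 175°, forward 2.2 m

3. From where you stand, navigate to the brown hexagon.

turn right 26°, forward 2.5 m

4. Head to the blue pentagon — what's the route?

turn right 14°, forward 9.3 m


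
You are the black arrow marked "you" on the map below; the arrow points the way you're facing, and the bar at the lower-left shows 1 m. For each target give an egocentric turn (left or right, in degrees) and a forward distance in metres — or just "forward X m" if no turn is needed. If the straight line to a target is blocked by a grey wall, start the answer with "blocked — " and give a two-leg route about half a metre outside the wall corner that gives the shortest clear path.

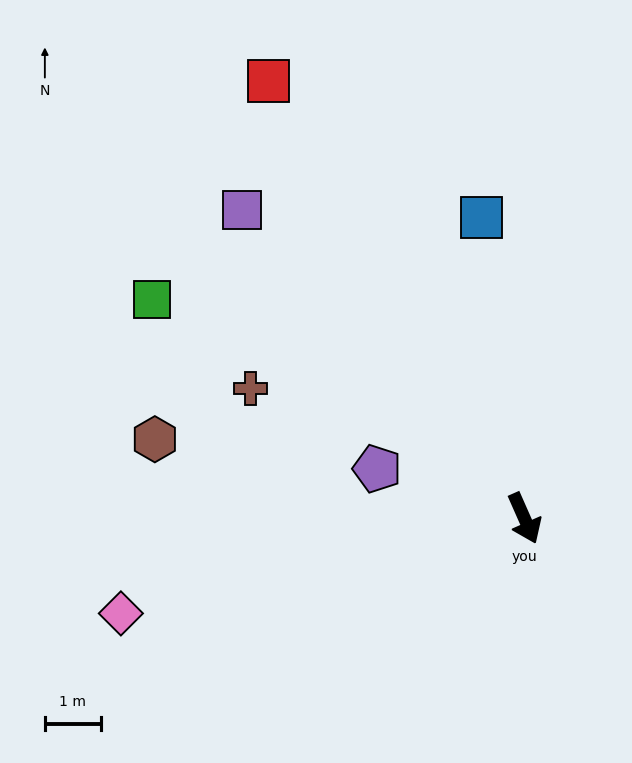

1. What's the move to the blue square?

turn left 164°, forward 5.4 m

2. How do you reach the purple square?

turn right 161°, forward 7.4 m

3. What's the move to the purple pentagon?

turn right 132°, forward 2.8 m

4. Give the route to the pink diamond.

turn right 101°, forward 7.4 m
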